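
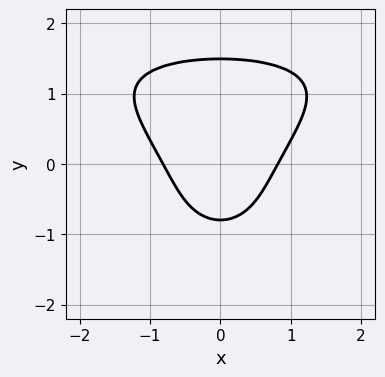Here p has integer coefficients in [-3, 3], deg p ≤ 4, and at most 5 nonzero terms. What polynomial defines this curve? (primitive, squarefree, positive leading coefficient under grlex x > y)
y^4 - x^2*y + 3*x^2 - 2*y - 2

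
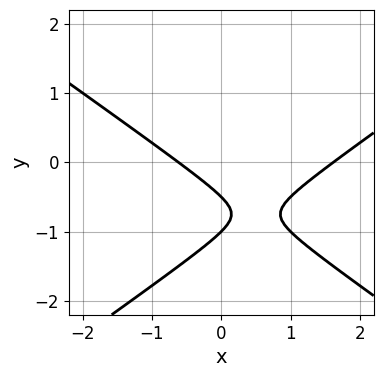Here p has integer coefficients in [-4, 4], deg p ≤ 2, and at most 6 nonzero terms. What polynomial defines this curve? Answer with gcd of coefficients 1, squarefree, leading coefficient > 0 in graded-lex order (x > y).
First, degree: the shape is more complex than any degree-1 curve, so deg p = 2.
Then, checking where it meets the axes: it crosses the y-axis at the gridline y = -1.
Finally, fitting integer coefficients to these (and the overall shape) gives p.

x^2 - 2*y^2 - x - 3*y - 1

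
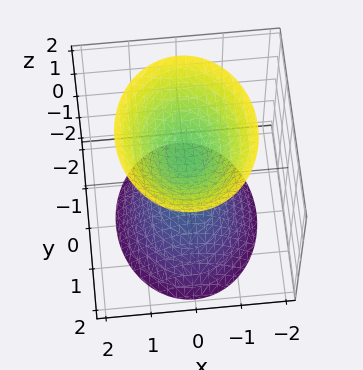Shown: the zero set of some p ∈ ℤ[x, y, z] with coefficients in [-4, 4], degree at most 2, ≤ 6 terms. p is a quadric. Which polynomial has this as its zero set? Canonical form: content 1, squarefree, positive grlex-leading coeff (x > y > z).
First, I count 2 distinct pieces.
Next, deg p = 2.
Then, symmetries: the x ↦ −x reflection is a symmetry, so x appears only in even powers; it's symmetric under z → −z, forcing even powers of z; mirror symmetry y ↦ −y ⇒ only even powers of y.
Next, from the visible intercepts: it misses every integer gridline on the y-axis; no x-intercept at any integer in the box; among the integer gridlines, it crosses the z-axis at z ∈ {-1, 1}.
Finally, assembling these constraints gives the stated polynomial.

3*x^2 + 2*y^2 - 2*z^2 + 2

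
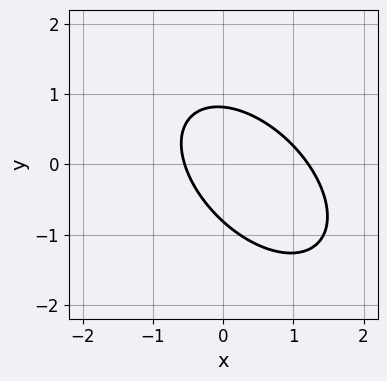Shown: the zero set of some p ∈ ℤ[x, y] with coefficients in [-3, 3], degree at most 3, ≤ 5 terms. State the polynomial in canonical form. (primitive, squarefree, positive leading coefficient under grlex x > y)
(a) The degree is 2 — a generic line meets the curve in up to 2 points.
(b) Solving for integer coefficients yields p as stated.

3*x^2 + 3*x*y + 3*y^2 - 2*x - 2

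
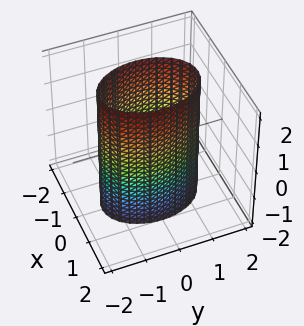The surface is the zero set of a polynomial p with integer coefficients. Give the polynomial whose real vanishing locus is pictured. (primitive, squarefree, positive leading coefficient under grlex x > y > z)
The degree is 2 — constant cross-section along one axis; a quadric.
Symmetries: mirror symmetry z ↦ −z ⇒ only even powers of z; mirror symmetry y ↦ −y ⇒ only even powers of y; it's symmetric under x → −x, forcing even powers of x.
Against the integer gridlines: it misses every integer gridline on the z-axis; among the integer gridlines, it crosses the x-axis at x ∈ {-1, 1}.
The integer polynomial consistent with all of this is the stated p.

2*x^2 + y^2 - 2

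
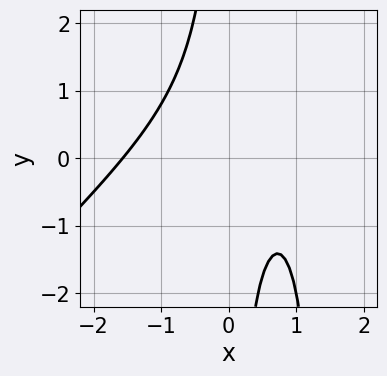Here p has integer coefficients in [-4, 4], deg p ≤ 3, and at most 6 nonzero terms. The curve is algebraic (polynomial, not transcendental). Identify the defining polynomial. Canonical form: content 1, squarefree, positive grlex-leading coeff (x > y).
2*x^3 - 2*x^2*y + 3*x*y - 3*x + 3

1. deg p = 3.
2. Observable constraints: the curve avoids every integer y-axis point in the box.
3. Fitting integer coefficients to these (and the overall shape) gives p.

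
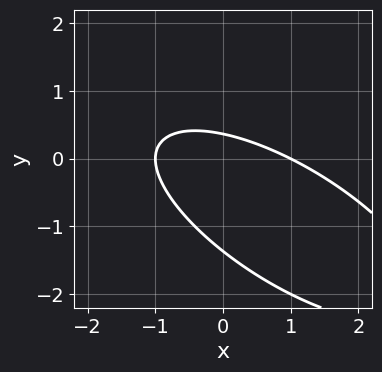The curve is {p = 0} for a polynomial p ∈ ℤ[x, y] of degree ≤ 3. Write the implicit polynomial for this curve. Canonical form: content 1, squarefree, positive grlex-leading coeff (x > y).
The degree is 2 — the shape is more complex than any degree-1 curve.
Checking where it meets the axes: among the integer gridlines, it crosses the x-axis at x ∈ {-1, 1}.
Assembling these constraints gives the stated polynomial.

x^2 + 2*x*y + 2*y^2 + 2*y - 1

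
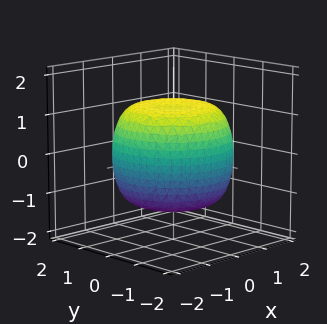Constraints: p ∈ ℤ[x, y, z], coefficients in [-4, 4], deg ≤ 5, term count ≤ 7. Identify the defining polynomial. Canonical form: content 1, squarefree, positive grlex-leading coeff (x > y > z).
x^4 + 2*x^2*y^2 + y^4 - x^2 - y^2 + 2*z^2 - 3

1. deg p = 4. No degree-3 surface has this shape.
2. By symmetry, the surface is invariant under rotation about z: p = q(x² + y², z).
3. Against the integer gridlines: a circular section at z = 0 has radius between 1 and 2.
4. Together with the visible shape, these determine p as stated.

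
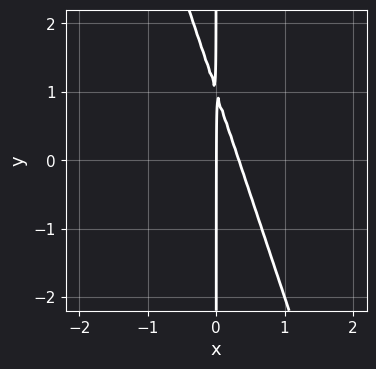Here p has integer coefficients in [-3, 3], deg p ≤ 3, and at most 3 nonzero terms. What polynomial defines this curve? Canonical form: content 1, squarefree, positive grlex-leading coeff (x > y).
3*x^2 + x*y - x

1. Degree: the shape is more complex than any degree-1 curve, so deg p = 2.
2. Reading off the gridlines: the visible y-axis segment lies entirely on the curve; it meets the x-axis at x = 0 (among the integer gridlines).
3. Assembling these constraints gives the stated polynomial.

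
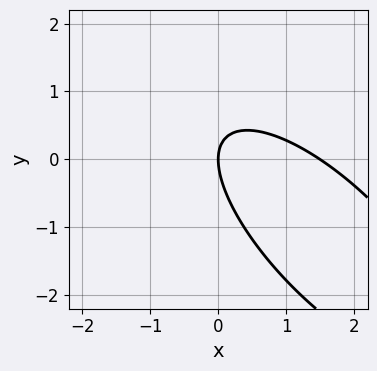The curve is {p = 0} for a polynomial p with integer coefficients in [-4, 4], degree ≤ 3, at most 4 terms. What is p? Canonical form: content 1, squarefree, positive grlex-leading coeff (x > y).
(a) deg p = 2. A generic line meets the curve in up to 2 points.
(b) Observable constraints: it crosses the x-axis at the gridline x = 0; it meets the y-axis at y = 0 (among the integer gridlines).
(c) Together with the visible shape, these determine p as stated.

2*x^2 + 3*x*y + 2*y^2 - 3*x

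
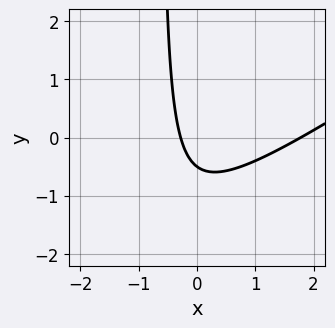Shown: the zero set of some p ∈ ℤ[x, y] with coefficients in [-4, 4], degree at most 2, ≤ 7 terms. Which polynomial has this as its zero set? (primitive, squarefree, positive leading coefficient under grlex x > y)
First, the degree is 2 — a generic line meets the curve in up to 2 points.
Finally, the integer polynomial consistent with all of this is the stated p.

2*x^2 - 3*x*y - 3*x - 2*y - 1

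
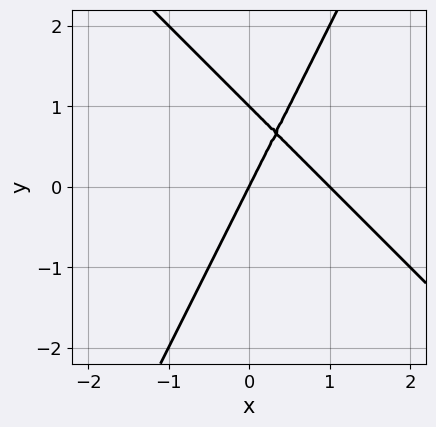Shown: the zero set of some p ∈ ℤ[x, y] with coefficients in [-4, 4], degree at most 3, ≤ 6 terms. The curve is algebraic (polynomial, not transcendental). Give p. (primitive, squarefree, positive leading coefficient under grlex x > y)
(a) The degree is 2 — the shape is more complex than any degree-1 curve.
(b) Checking where it meets the axes: among the integer gridlines, it crosses the y-axis at y ∈ {0, 1}; the x-axis gridline crossings are at x ∈ {0, 1}.
(c) These observations pin down the coefficients.

2*x^2 + x*y - y^2 - 2*x + y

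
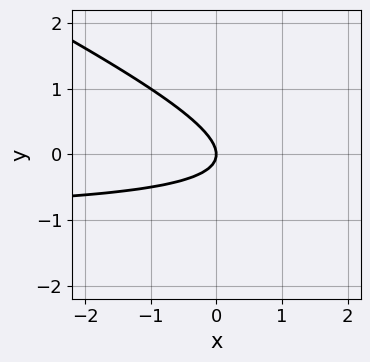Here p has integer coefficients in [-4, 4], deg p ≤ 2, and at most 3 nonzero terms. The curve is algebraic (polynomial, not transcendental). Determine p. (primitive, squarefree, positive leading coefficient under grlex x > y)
x*y + 2*y^2 + x

(a) Degree: no degree-1 curve has this shape, so deg p = 2.
(b) Reading off the gridlines: it meets the x-axis at x = 0 (among the integer gridlines); it crosses the y-axis at the gridline y = 0.
(c) These observations pin down the coefficients.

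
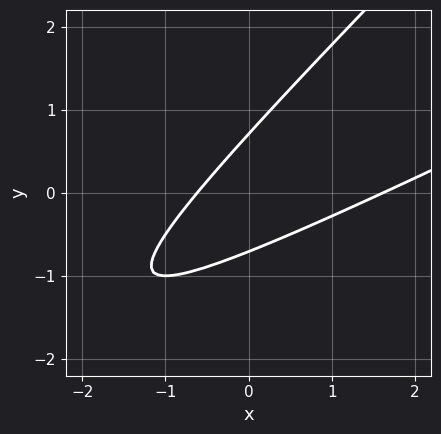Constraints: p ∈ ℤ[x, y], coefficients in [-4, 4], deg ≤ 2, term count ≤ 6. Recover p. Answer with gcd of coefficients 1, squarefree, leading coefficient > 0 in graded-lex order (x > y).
x^2 - 3*x*y + 2*y^2 - x - 1

The degree is 2 — no degree-1 curve has this shape.
Putting this together gives p.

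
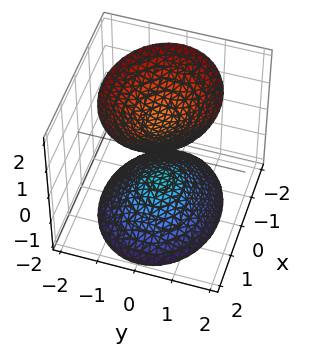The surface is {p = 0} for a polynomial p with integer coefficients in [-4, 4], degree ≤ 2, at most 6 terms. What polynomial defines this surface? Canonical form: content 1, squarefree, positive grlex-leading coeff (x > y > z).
2*x^2 + 3*y^2 - 2*z^2 + 2

1. The picture has 2 separate pieces. They look like related sheets of one shape, so recover p as a whole.
2. deg p = 2. Two separate bowl-shaped sheets opening away from each other; a quadric.
3. Symmetries: it's symmetric under x → −x, forcing even powers of x; mirror symmetry z ↦ −z ⇒ only even powers of z; the y ↦ −y reflection is a symmetry, so y appears only in even powers.
4. Against the integer gridlines: among the integer gridlines, it crosses the z-axis at z ∈ {-1, 1}; it misses every integer gridline on the x-axis; it misses every integer gridline on the y-axis.
5. Fitting integer coefficients to these (and the overall shape) gives p.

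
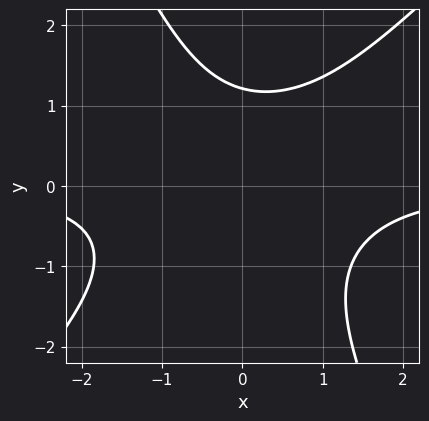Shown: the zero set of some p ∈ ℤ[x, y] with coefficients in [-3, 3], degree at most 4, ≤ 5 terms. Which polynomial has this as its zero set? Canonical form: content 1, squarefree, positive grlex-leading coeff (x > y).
Degree: a generic line meets the curve in up to 3 points, so deg p = 3.
Reading off the gridlines: the curve avoids every integer x-axis point in the box.
These observations pin down the coefficients.

2*x^2*y - x*y^2 - y^3 - y + 3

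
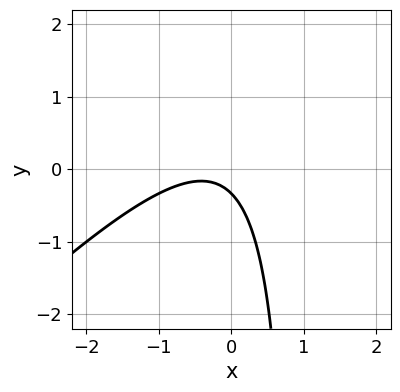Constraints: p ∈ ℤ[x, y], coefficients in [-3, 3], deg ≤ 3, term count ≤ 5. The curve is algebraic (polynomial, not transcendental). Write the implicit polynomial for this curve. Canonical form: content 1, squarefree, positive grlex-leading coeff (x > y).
3*x^2 - 3*x*y + 2*x + 3*y + 1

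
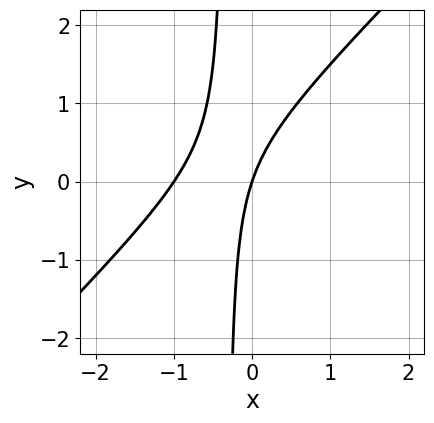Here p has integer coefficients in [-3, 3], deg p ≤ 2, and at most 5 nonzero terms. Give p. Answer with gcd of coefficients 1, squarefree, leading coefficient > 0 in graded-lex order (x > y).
deg p = 2. No degree-1 curve has this shape.
Against the integer gridlines: one y-axis crossing is at y = 0; among the integer gridlines, it crosses the x-axis at x ∈ {-1, 0}.
Putting this together gives p.

3*x^2 - 3*x*y + 3*x - y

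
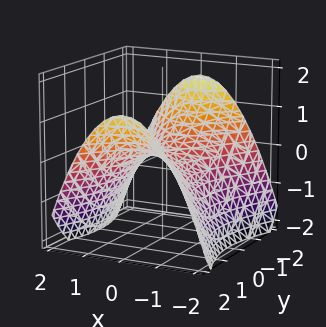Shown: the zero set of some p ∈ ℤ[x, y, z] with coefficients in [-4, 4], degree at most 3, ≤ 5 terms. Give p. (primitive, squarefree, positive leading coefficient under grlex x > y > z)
Degree: a hyperbolic paraboloid; a quadric, so deg p = 2.
Symmetries: the x ↦ −x reflection is a symmetry, so x appears only in even powers; mirror symmetry y ↦ −y ⇒ only even powers of y.
From the visible intercepts: it meets the x-axis at x = 0 (among the integer gridlines); one y-axis crossing is at y = 0.
Solving for integer coefficients yields p as stated.

2*x^2 - y^2 + 3*z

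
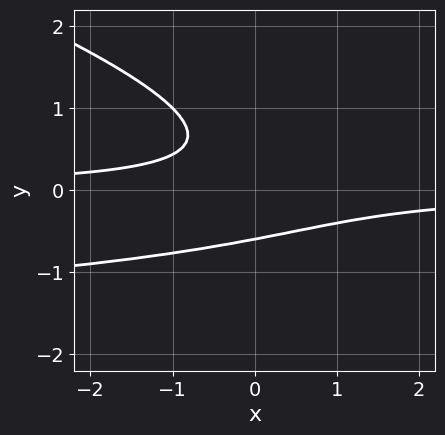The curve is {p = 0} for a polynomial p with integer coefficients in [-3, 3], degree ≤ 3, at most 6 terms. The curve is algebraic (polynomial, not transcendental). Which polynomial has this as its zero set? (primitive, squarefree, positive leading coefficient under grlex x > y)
(a) Degree: a generic line meets the curve in up to 3 points, so deg p = 3.
(b) Against the integer gridlines: no x-intercept at any integer in the box.
(c) Putting this together gives p.

x*y^2 + 3*y^3 + 2*x*y - y^2 + 1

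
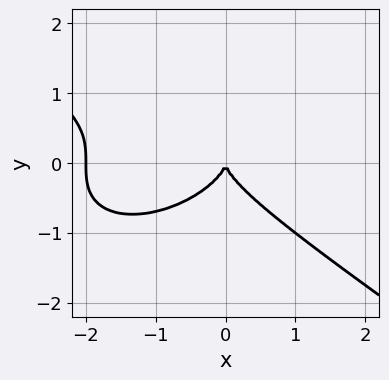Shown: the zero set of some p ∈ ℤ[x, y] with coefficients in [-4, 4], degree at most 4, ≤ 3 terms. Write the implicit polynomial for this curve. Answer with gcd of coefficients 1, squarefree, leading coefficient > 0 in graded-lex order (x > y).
(a) deg p = 3.
(b) Observable constraints: among the integer gridlines, it crosses the x-axis at x ∈ {-2, 0}; one y-axis crossing is at y = 0.
(c) Matching integer coefficients to the picture gives p.

x^3 + 3*y^3 + 2*x^2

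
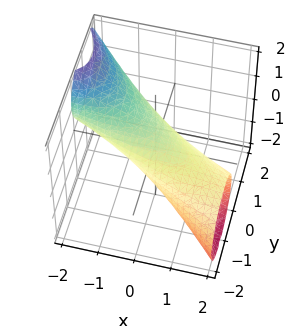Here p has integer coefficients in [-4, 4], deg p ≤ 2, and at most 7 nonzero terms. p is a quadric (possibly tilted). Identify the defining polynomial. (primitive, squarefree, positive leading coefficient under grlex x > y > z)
x^2 + 3*x*y + 3*x*z + 3*y^2 + 3*z^2 - 2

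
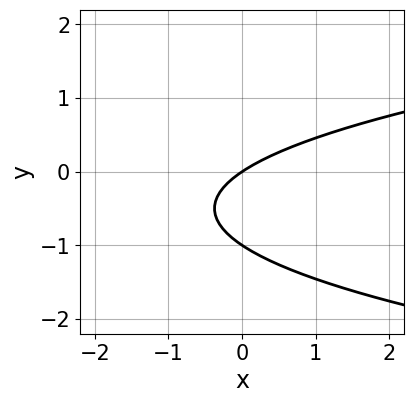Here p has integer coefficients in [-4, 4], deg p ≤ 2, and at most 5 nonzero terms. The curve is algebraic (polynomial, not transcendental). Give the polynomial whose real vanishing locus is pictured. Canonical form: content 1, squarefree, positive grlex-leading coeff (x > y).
3*y^2 - 2*x + 3*y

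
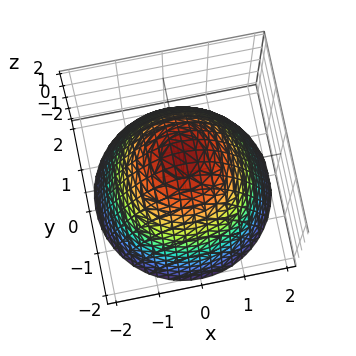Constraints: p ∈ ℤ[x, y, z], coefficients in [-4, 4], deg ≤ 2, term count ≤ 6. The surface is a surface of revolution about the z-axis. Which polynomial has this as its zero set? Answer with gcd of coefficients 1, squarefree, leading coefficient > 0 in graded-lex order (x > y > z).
x^2 + y^2 + z - 2

Degree: no degree-1 surface has this shape, so deg p = 2.
Symmetry: the z-axis is an axis of rotation, so x and y enter only as x² + y².
From the axis intercepts and sections: a circular section at z = 0 has radius between 1 and 2; it meets the z-axis at z = 2 (among the integer gridlines).
These observations pin down the coefficients.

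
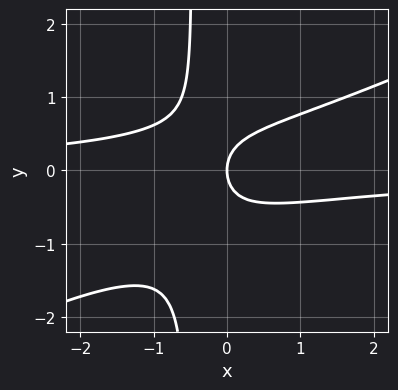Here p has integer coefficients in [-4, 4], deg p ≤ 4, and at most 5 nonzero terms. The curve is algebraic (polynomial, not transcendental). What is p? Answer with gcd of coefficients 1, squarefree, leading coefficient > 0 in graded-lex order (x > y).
x^2*y - 2*x*y^2 - y^2 + x

The degree is 3 — a generic line meets the curve in up to 3 points.
Observable constraints: it meets the y-axis at y = 0 (among the integer gridlines); one x-axis crossing is at x = 0.
Matching integer coefficients to the picture gives p.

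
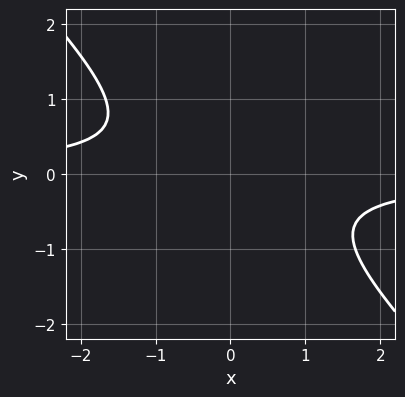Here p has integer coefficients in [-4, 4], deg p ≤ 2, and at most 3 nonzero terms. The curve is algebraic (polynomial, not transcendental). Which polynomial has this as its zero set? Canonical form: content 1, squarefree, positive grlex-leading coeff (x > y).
1. The degree is 2 — no degree-1 curve has this shape.
2. From the axis intercepts and sections: it misses every integer gridline on the x-axis; no y-intercept at any integer in the box.
3. Putting this together gives p.

3*x*y + 3*y^2 + 2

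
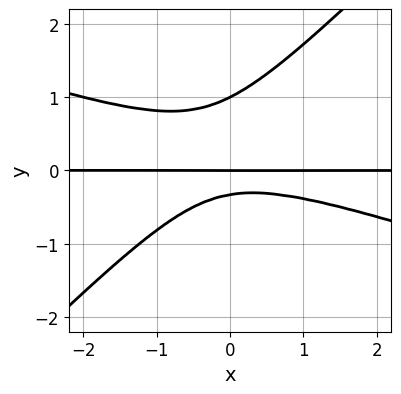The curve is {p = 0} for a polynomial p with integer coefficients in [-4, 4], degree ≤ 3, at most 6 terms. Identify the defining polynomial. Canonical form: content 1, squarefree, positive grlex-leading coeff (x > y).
x^2*y + 2*x*y^2 - 3*y^3 + 2*y^2 + y

1. Degree: the shape is more complex than any degree-2 curve, so deg p = 3.
2. Observable constraints: the visible x-axis segment lies entirely on the curve; the y-axis gridline crossings are at y ∈ {0, 1}.
3. The integer polynomial consistent with all of this is the stated p.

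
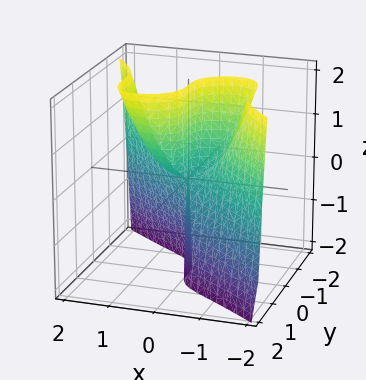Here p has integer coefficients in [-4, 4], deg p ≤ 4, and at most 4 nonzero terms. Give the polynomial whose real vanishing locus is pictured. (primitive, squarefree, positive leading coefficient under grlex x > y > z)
2*x^3 + 3*y^3 - 2*x*z

1. deg p = 3. A generic line meets the surface in up to 3 points.
2. From the axis intercepts and sections: one x-axis crossing is at x = 0; every point of the z-axis in the box is on the surface.
3. Matching integer coefficients to the picture gives p.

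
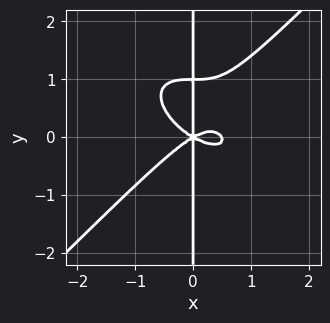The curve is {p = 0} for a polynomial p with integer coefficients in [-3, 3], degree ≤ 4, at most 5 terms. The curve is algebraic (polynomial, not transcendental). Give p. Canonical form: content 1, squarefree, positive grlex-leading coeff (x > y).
2*x^4 + x^3*y - 3*x*y^3 - x^3 + 3*x*y^2

(a) deg p = 4.
(b) From the axis intercepts and sections: one x-axis crossing is at x = 0; every point of the y-axis in the box is on the curve.
(c) Fitting integer coefficients to these (and the overall shape) gives p.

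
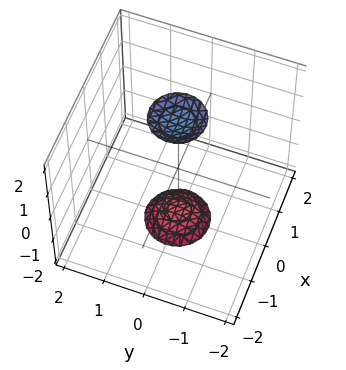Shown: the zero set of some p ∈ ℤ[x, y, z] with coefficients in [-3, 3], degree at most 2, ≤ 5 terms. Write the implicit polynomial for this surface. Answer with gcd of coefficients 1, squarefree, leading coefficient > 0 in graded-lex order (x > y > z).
3*x^2 + 3*y^2 - z^2 + 3

There are 2 components.
Degree: a generic line meets the surface in up to 2 points, so deg p = 2.
Symmetry: the surface is invariant under rotation about z: p = q(x² + y², z).
Reading off the gridlines: a circular section at z = -2 has radius between 0 and 1; it misses every integer gridline on the x-axis.
The integer polynomial consistent with all of this is the stated p.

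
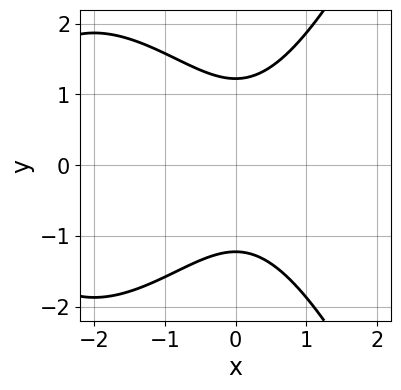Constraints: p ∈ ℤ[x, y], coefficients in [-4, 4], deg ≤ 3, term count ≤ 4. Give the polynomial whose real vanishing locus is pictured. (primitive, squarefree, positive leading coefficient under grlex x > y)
1. Degree: a generic line meets the curve in up to 3 points, so deg p = 3.
2. Symmetries: mirror symmetry y ↦ −y ⇒ only even powers of y.
3. From the visible intercepts: it misses every integer gridline on the x-axis.
4. The integer polynomial consistent with all of this is the stated p.

x^3 + 3*x^2 - 2*y^2 + 3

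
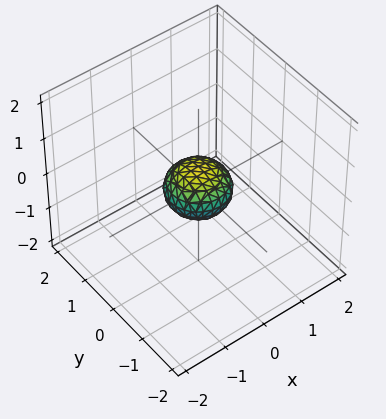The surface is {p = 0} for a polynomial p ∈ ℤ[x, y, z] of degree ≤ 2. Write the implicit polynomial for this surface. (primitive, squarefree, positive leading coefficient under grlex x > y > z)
(a) The degree is 2 — bounded and convex; a quadric.
(b) Symmetries: the z ↦ −z reflection is a symmetry, so z appears only in even powers; every cross-section ⟂ z is a circle, so x, y appear only via x² + y².
(c) Observable constraints: a circular section at z = 0 has radius between 0 and 1.
(d) Putting this together gives p.

2*x^2 + 2*y^2 + 3*z^2 - 1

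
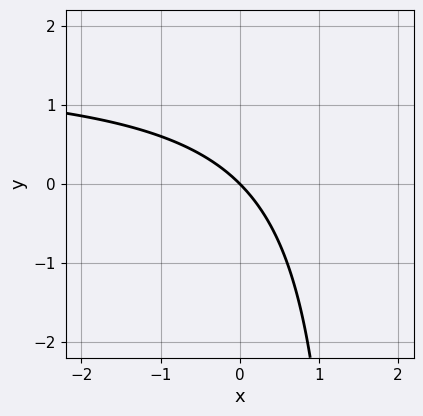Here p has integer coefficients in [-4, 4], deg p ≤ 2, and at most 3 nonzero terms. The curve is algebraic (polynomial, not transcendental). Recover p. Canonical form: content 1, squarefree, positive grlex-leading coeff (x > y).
(a) Degree: no degree-1 curve has this shape, so deg p = 2.
(b) Against the integer gridlines: it meets the x-axis at x = 0 (among the integer gridlines); one y-axis crossing is at y = 0.
(c) Matching integer coefficients to the picture gives p.

2*x*y - 3*x - 3*y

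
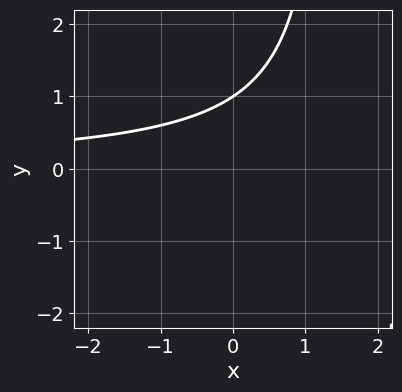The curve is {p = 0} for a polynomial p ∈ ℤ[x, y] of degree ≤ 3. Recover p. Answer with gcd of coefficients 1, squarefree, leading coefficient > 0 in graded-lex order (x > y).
2*x*y - 3*y + 3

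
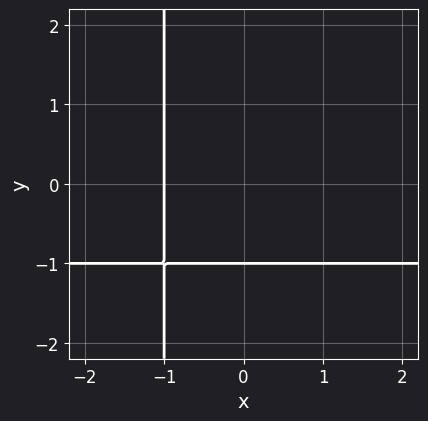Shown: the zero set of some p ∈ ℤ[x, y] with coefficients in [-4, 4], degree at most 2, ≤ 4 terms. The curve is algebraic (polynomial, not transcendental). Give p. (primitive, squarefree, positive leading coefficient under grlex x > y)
x*y + x + y + 1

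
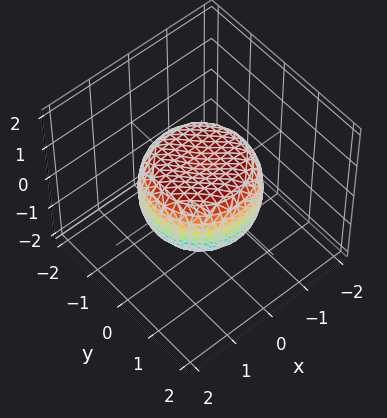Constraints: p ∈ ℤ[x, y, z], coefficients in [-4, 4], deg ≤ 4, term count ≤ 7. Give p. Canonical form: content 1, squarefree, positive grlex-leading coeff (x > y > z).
First, deg p = 4.
Then, by symmetry, every cross-section ⟂ z is a circle, so x, y appear only via x² + y².
Then, checking where it meets the axes: a circular section at z = 0 has radius between 1 and 2.
Finally, together with the visible shape, these determine p as stated.

2*x^4 + 4*x^2*y^2 + 2*y^4 - 2*x^2 - 2*y^2 + 3*z^2 - 2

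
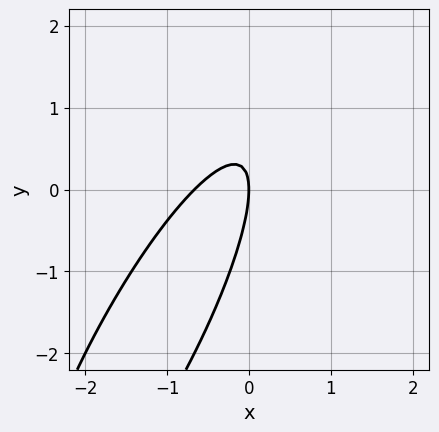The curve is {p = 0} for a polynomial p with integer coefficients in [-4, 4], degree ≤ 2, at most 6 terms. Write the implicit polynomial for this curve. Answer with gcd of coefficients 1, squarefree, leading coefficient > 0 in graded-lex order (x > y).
1. The degree is 2 — the shape is more complex than any degree-1 curve.
2. Against the integer gridlines: one x-axis crossing is at x = 0; it meets the y-axis at y = 0 (among the integer gridlines).
3. Matching integer coefficients to the picture gives p.

3*x^2 - 3*x*y + y^2 + 2*x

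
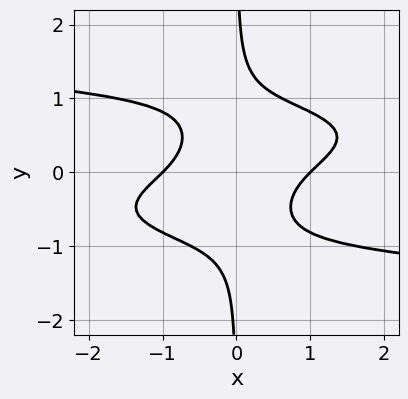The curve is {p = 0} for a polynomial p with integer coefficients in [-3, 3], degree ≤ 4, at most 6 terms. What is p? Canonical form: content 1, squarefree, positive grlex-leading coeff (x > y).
3*x*y^3 + x^2 - 2*x*y - 1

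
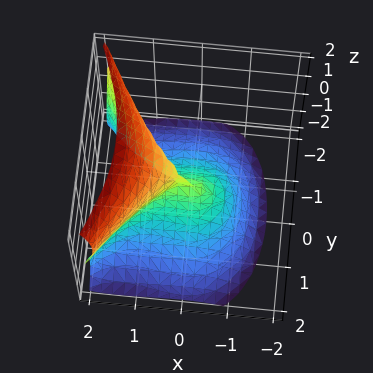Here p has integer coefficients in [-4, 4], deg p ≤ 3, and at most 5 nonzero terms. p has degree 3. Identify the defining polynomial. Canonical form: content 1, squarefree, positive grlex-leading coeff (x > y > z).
x^3 + x^2*z - z^3 - 2*y^2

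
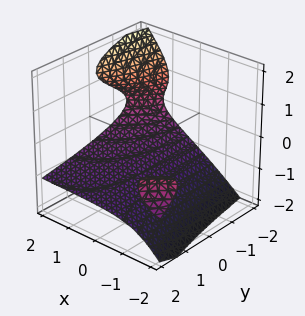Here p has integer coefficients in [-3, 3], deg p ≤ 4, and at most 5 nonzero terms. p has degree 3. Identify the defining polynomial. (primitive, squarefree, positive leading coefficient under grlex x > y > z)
2*x*z^2 - 2*z^3 - x*y - 3

1. I count 2 distinct pieces. Treating them together as one polynomial.
2. The degree is 3 — a generic line meets the surface in up to 3 points.
3. Against the integer gridlines: it misses every integer gridline on the x-axis; it misses every integer gridline on the y-axis.
4. Fitting integer coefficients to these (and the overall shape) gives p.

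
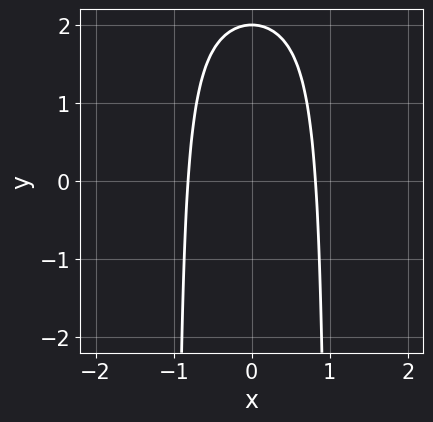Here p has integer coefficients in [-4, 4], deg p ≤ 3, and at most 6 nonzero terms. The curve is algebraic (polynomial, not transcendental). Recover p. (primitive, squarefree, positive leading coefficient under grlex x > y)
Degree: a generic line meets the curve in up to 3 points, so deg p = 3.
Symmetries: the x ↦ −x reflection is a symmetry, so x appears only in even powers.
From the axis intercepts and sections: it meets the y-axis at y = 2 (among the integer gridlines).
Together with the visible shape, these determine p as stated.

x^2*y - 3*x^2 - y + 2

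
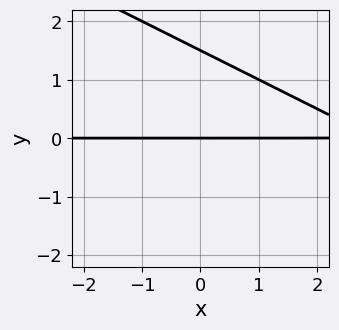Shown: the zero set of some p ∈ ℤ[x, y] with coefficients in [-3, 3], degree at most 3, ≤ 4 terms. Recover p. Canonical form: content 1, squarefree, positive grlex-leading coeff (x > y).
x*y + 2*y^2 - 3*y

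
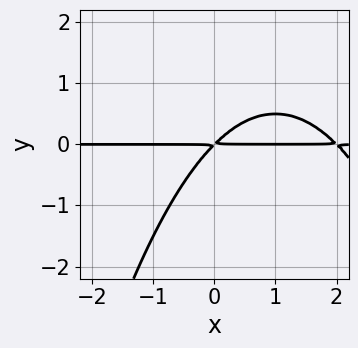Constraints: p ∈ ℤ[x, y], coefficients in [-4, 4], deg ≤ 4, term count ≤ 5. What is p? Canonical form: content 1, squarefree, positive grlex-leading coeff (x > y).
x^2*y - 2*x*y + 2*y^2

1. deg p = 3. The shape is more complex than any degree-2 curve.
2. Checking where it meets the axes: every point of the x-axis in the box is on the curve.
3. Assembling these constraints gives the stated polynomial.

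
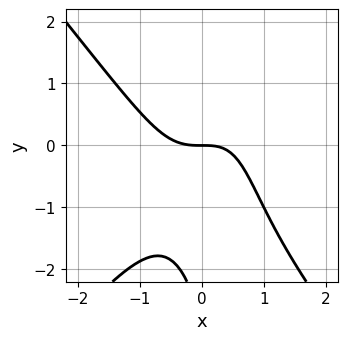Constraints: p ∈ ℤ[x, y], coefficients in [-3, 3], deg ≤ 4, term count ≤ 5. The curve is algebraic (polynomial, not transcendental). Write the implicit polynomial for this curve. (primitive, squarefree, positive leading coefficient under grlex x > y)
(a) Degree: no degree-2 curve has this shape, so deg p = 3.
(b) Checking where it meets the axes: it meets the x-axis at x = 0 (among the integer gridlines); it crosses the y-axis at the gridline y = 0.
(c) Solving for integer coefficients yields p as stated.

3*x^3 - 2*x*y^2 - x*y + y^2 + 3*y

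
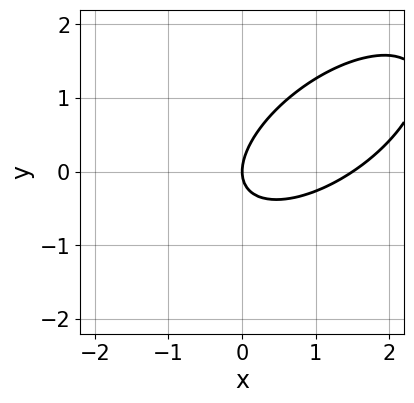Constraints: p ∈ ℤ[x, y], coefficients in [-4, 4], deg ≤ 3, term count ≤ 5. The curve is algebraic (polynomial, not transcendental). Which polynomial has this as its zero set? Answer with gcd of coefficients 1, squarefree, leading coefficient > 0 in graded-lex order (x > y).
First, the degree is 2 — no degree-1 curve has this shape.
Then, observable constraints: it meets the y-axis at y = 0 (among the integer gridlines); it crosses the x-axis at the gridline x = 0.
Finally, these observations pin down the coefficients.

2*x^2 - 3*x*y + 3*y^2 - 3*x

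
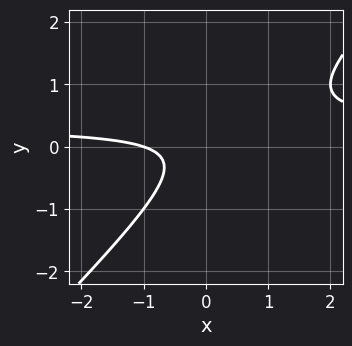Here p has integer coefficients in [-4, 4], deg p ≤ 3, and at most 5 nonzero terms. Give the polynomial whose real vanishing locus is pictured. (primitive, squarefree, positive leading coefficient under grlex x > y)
3*x*y - 3*y^2 - x - 1

The degree is 2 — a generic line meets the curve in up to 2 points.
Checking where it meets the axes: the curve avoids every integer y-axis point in the box; it meets the x-axis at x = -1 (among the integer gridlines).
Solving for integer coefficients yields p as stated.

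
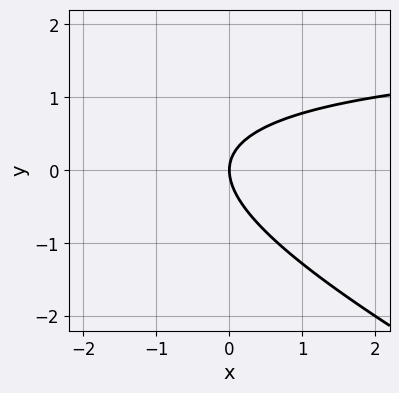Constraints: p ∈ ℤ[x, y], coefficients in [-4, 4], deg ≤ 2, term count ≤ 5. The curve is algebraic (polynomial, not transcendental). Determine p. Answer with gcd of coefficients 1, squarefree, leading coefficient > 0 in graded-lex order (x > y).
x*y + 2*y^2 - 2*x

(a) Degree: the shape is more complex than any degree-1 curve, so deg p = 2.
(b) Against the integer gridlines: it crosses the y-axis at the gridline y = 0; one x-axis crossing is at x = 0.
(c) Matching integer coefficients to the picture gives p.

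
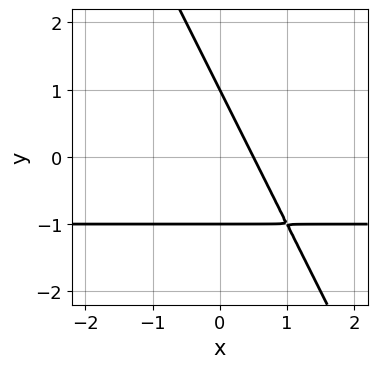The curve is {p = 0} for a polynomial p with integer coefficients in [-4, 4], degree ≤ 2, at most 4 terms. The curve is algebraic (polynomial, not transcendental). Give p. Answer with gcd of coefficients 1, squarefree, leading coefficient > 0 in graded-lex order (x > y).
First, degree: a generic line meets the curve in up to 2 points, so deg p = 2.
Then, checking where it meets the axes: among the integer gridlines, it crosses the y-axis at y ∈ {-1, 1}.
Finally, these observations pin down the coefficients.

2*x*y + y^2 + 2*x - 1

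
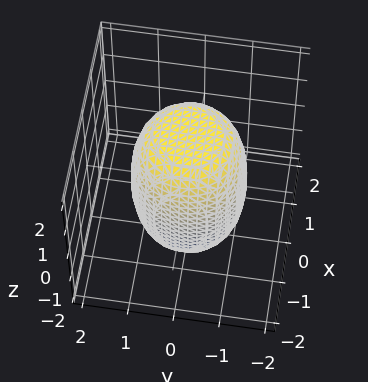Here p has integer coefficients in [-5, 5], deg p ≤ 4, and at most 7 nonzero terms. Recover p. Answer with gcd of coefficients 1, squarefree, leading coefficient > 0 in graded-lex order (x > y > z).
Degree: the shape is more complex than any degree-3 surface, so deg p = 4.
By symmetry, the z-axis is an axis of rotation, so x and y enter only as x² + y².
Reading off the gridlines: a circular section at z = 0 has radius between 1 and 2.
Assembling these constraints gives the stated polynomial.

2*x^4 + 4*x^2*y^2 + 2*y^4 - x^2 - y^2 + z^2 - 3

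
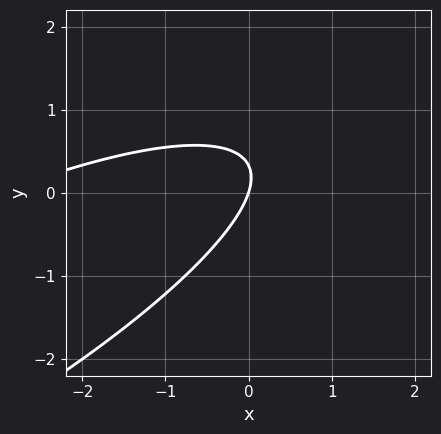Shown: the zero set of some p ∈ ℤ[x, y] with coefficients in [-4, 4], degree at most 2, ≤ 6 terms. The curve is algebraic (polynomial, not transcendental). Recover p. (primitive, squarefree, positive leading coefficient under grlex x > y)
First, the degree is 2 — no degree-1 curve has this shape.
Next, observable constraints: one x-axis crossing is at x = 0; it crosses the y-axis at the gridline y = 0.
Finally, assembling these constraints gives the stated polynomial.

x^2 - 3*x*y + 3*y^2 + 3*x - y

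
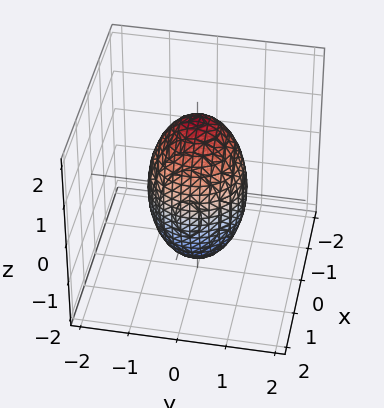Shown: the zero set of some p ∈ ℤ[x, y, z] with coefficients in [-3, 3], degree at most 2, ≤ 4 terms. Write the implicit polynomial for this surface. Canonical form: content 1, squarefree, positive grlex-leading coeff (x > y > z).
3*x^2 + 3*y^2 + z^2 - 3

1. The degree is 2 — bounded and convex; a quadric.
2. Symmetry: the surface is invariant under rotation about z: p = q(x² + y², z); mirror symmetry z ↦ −z ⇒ only even powers of z.
3. Reading off the gridlines: the x-axis gridline crossings are at x ∈ {-1, 1}; a circular section at z = 0 has radius exactly 1.
4. Assembling these constraints gives the stated polynomial. Check: (0, -1, 0) on the y-axis lies on the surface, and p(0, -1, 0) = 0. ✓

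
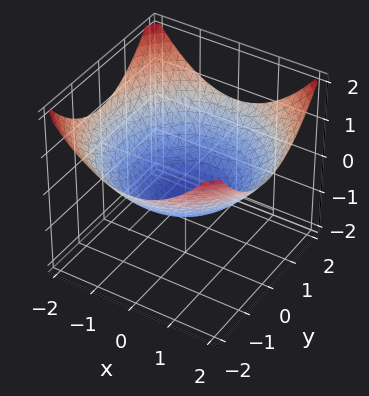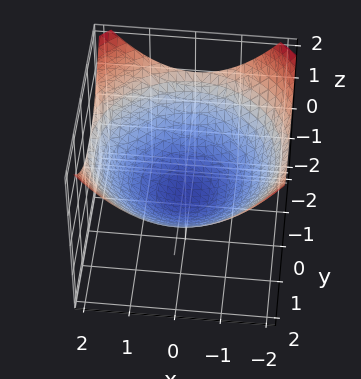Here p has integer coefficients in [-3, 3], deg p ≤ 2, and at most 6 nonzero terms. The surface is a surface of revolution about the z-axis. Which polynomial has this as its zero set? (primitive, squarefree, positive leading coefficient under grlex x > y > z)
1. Degree: a generic line meets the surface in up to 2 points, so deg p = 2.
2. Symmetry: every cross-section ⟂ z is a circle, so x, y appear only via x² + y².
3. Against the integer gridlines: a circular section at z = 0 has radius between 1 and 2.
4. These observations pin down the coefficients.

x^2 + y^2 - 3*z - 2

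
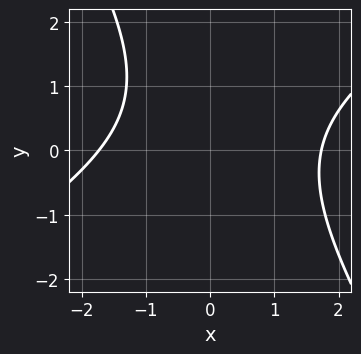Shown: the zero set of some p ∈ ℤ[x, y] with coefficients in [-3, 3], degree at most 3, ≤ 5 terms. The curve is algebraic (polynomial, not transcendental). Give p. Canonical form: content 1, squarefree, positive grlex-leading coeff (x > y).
x^2 - x*y - y^2 + y - 3

1. Degree: the shape is more complex than any degree-1 curve, so deg p = 2.
2. From the visible intercepts: no y-intercept at any integer in the box.
3. Fitting integer coefficients to these (and the overall shape) gives p.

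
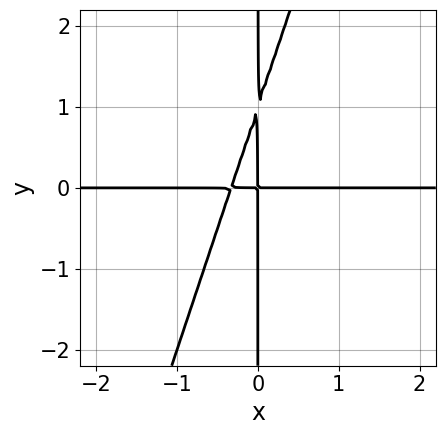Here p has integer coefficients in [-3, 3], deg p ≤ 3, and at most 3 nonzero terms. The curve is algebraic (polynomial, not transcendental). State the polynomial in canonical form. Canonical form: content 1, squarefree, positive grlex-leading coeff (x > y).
deg p = 3.
Reading off the gridlines: every point of the x-axis in the box is on the curve; the visible y-axis segment lies entirely on the curve.
Putting this together gives p.

3*x^2*y - x*y^2 + x*y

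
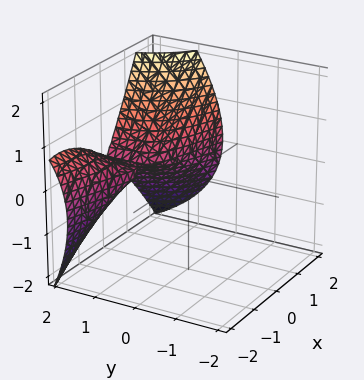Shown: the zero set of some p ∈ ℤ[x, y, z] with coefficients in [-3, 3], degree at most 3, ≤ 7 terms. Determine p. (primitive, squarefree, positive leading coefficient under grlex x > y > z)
x^3 + 3*x^2*y + x*y*z - 3*x^2 - 3*z^2

1. Degree: a generic line meets the surface in up to 3 points, so deg p = 3.
2. Checking where it meets the axes: the visible y-axis segment lies entirely on the surface.
3. Matching integer coefficients to the picture gives p.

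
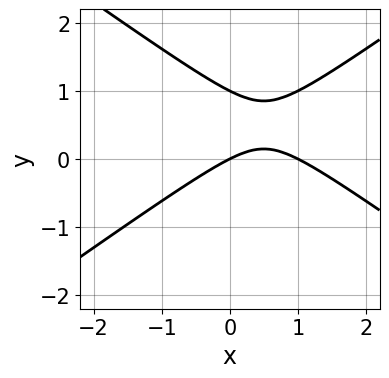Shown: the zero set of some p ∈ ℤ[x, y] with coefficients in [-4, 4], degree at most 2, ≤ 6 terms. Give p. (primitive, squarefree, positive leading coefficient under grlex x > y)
x^2 - 2*y^2 - x + 2*y

1. The degree is 2 — a generic line meets the curve in up to 2 points.
2. From the visible intercepts: the x-axis gridline crossings are at x ∈ {0, 1}; the y-axis gridline crossings are at y ∈ {0, 1}.
3. Assembling these constraints gives the stated polynomial.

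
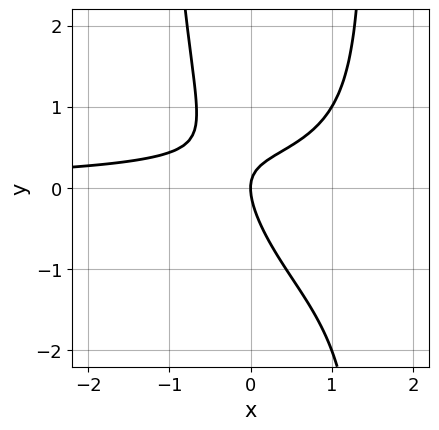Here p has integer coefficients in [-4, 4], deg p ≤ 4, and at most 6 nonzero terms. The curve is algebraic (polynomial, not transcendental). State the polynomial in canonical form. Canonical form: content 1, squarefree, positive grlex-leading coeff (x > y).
The degree is 4 — a generic line meets the curve in up to 4 points.
Checking where it meets the axes: it crosses the y-axis at the gridline y = 0; one x-axis crossing is at x = 0.
Fitting integer coefficients to these (and the overall shape) gives p.

x^2*y^2 + 2*x^2*y - 3*x*y - 2*y^2 + 2*x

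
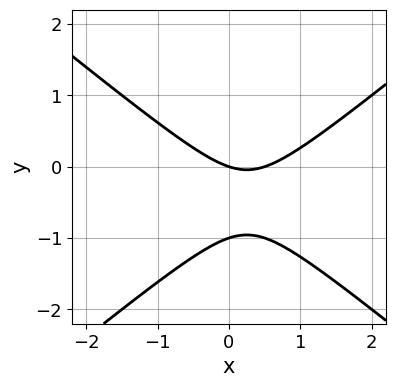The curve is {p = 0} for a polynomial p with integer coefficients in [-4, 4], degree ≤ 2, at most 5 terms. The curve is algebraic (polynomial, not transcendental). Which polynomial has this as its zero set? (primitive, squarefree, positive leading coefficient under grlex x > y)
2*x^2 - 3*y^2 - x - 3*y

The degree is 2 — no degree-1 curve has this shape.
Against the integer gridlines: the y-axis gridline crossings are at y ∈ {-1, 0}; it crosses the x-axis at the gridline x = 0.
These observations pin down the coefficients.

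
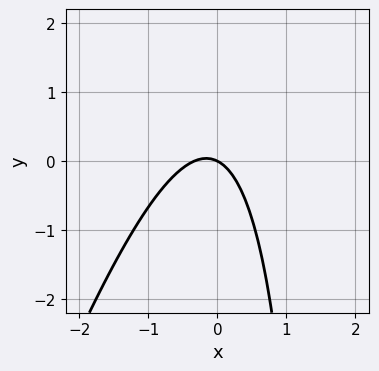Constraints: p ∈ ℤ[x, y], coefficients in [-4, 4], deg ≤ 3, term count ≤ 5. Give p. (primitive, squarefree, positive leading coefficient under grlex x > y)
3*x^2 - x*y + x + 2*y

First, degree: the shape is more complex than any degree-1 curve, so deg p = 2.
Next, from the visible intercepts: one y-axis crossing is at y = 0; one x-axis crossing is at x = 0.
Finally, the integer polynomial consistent with all of this is the stated p.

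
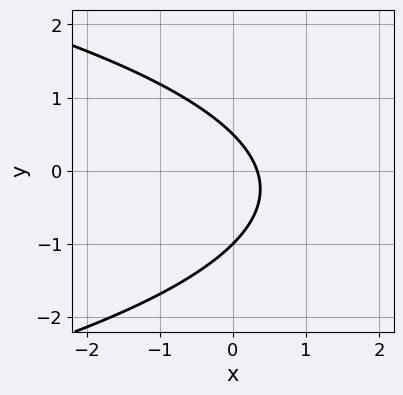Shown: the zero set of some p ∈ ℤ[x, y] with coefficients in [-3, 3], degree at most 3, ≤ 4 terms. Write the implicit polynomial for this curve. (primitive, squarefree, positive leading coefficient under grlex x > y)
2*y^2 + 3*x + y - 1

(a) The degree is 2 — the shape is more complex than any degree-1 curve.
(b) Against the integer gridlines: it crosses the y-axis at the gridline y = -1.
(c) Putting this together gives p.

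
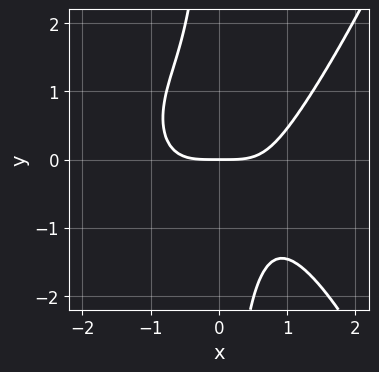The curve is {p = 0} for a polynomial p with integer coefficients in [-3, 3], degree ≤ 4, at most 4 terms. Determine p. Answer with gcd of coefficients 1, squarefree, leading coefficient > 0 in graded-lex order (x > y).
2*x^4 - 3*x*y^2 - 3*y

deg p = 4. No degree-3 curve has this shape.
Against the integer gridlines: it meets the x-axis at x = 0 (among the integer gridlines); it crosses the y-axis at the gridline y = 0.
Fitting integer coefficients to these (and the overall shape) gives p.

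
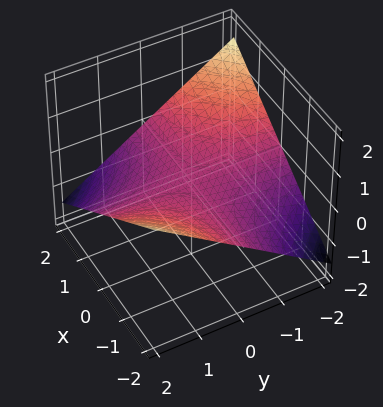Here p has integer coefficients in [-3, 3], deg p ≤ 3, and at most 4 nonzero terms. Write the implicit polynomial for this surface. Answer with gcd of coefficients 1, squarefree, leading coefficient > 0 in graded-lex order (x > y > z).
x*y + 3*z

deg p = 2. A hyperbolic paraboloid; a quadric.
From the axis intercepts and sections: every point of the y-axis in the box is on the surface; every point of the x-axis in the box is on the surface; it crosses the z-axis at the gridline z = 0.
Solving for integer coefficients yields p as stated.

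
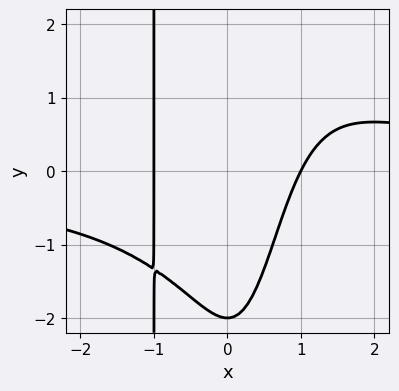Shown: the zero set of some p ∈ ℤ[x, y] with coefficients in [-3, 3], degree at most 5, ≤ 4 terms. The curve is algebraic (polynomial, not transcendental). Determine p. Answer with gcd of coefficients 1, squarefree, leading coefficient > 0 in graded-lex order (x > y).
First, degree: no degree-3 curve has this shape, so deg p = 4.
Then, reading off the gridlines: it crosses the y-axis at the gridline y = -2; the x-axis gridline crossings are at x ∈ {-1, 1}.
Finally, assembling these constraints gives the stated polynomial.

x^3*y - 2*x^2 + y + 2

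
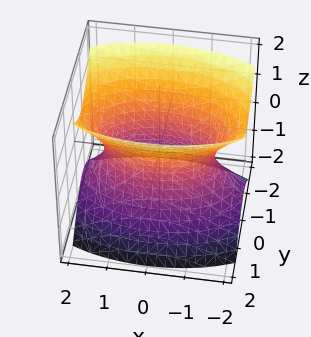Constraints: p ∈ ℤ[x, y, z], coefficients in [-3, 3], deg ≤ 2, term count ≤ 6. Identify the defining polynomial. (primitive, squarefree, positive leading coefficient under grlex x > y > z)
The degree is 2 — an hourglass — one-sheet hyperboloid; a quadric.
Symmetries: it's symmetric under y → −y, forcing even powers of y; mirror symmetry x ↦ −x ⇒ only even powers of x; mirror symmetry z ↦ −z ⇒ only even powers of z.
Against the integer gridlines: it misses every integer gridline on the z-axis.
Putting this together gives p.

x^2 + 3*y^2 - 2*z^2 - 2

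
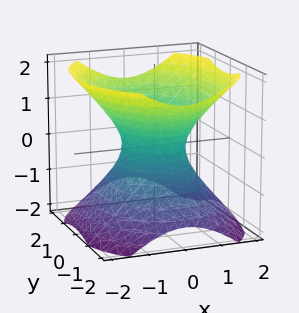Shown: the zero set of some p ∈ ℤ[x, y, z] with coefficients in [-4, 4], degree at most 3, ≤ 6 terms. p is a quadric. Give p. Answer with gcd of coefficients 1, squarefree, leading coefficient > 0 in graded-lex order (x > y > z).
3*x^2 + 2*y^2 - 3*z^2 - 2

1. Degree: an hourglass — one-sheet hyperboloid; a quadric, so deg p = 2.
2. Symmetries: it's symmetric under y → −y, forcing even powers of y; mirror symmetry x ↦ −x ⇒ only even powers of x; mirror symmetry z ↦ −z ⇒ only even powers of z.
3. Against the integer gridlines: the y-axis gridline crossings are at y ∈ {-1, 1}; the surface avoids every integer z-axis point in the box.
4. Matching integer coefficients to the picture gives p.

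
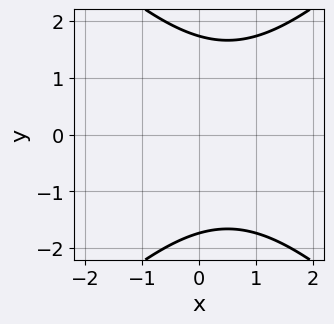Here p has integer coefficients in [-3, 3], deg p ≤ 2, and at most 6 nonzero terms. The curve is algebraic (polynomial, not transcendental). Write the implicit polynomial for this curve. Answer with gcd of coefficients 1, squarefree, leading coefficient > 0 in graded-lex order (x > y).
First, the degree is 2 — no degree-1 curve has this shape.
Then, symmetries: the y ↦ −y reflection is a symmetry, so y appears only in even powers.
Next, checking where it meets the axes: no x-intercept at any integer in the box.
Finally, putting this together gives p.

x^2 - y^2 - x + 3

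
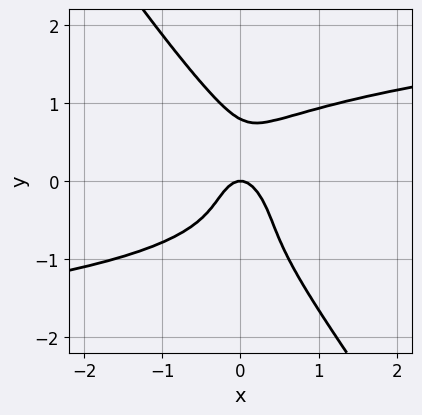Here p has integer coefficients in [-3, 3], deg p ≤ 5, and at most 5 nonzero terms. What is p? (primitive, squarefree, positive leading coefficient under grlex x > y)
3*x*y^3 + 2*y^4 - 3*x^2 - y

First, degree: no degree-3 curve has this shape, so deg p = 4.
Next, reading off the gridlines: it meets the x-axis at x = 0 (among the integer gridlines); it crosses the y-axis at the gridline y = 0.
Finally, these observations pin down the coefficients.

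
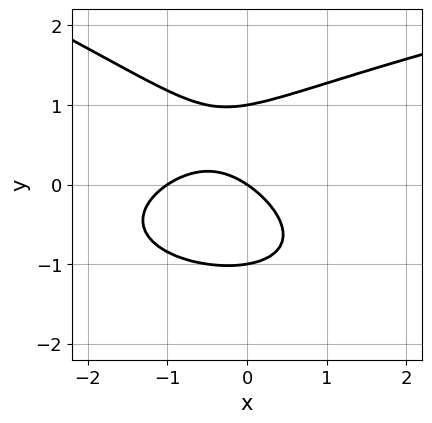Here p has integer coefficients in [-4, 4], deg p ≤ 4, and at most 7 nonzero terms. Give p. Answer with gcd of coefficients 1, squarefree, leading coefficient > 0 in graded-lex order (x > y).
x*y^2 + 3*y^3 - 2*x^2 - 2*x - 3*y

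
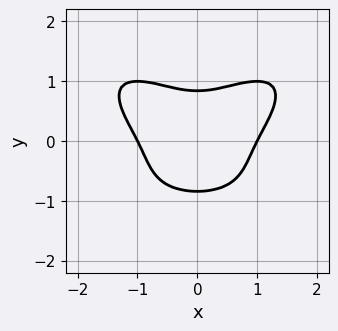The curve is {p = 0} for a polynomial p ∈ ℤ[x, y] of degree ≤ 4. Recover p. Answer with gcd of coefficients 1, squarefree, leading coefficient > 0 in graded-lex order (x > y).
x^4 + 2*y^4 - 2*x^2*y - 1

1. The degree is 4 — the shape is more complex than any degree-3 curve.
2. Symmetries: it's symmetric under x → −x, forcing even powers of x.
3. Against the integer gridlines: among the integer gridlines, it crosses the x-axis at x ∈ {-1, 1}.
4. Fitting integer coefficients to these (and the overall shape) gives p.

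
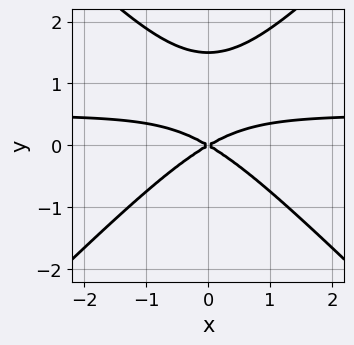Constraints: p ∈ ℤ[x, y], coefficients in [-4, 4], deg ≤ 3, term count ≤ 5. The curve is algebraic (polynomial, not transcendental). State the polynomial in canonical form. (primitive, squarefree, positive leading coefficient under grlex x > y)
2*x^2*y - 2*y^3 - x^2 + 3*y^2

1. Degree: a generic line meets the curve in up to 3 points, so deg p = 3.
2. Symmetries: it's symmetric under x → −x, forcing even powers of x.
3. Checking where it meets the axes: it meets the x-axis at x = 0 (among the integer gridlines); it meets the y-axis at y = 0 (among the integer gridlines).
4. The integer polynomial consistent with all of this is the stated p.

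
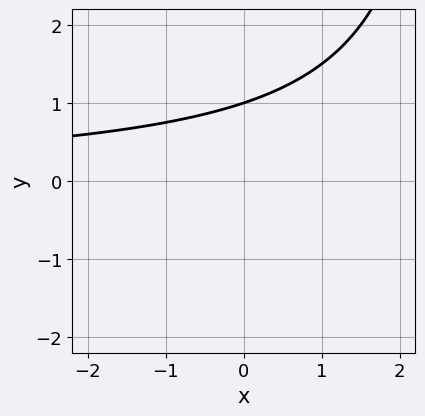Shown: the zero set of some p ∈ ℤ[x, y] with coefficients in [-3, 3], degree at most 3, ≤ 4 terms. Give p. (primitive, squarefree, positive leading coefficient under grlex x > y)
x*y - 3*y + 3

The degree is 2 — a generic line meets the curve in up to 2 points.
Observable constraints: one y-axis crossing is at y = 1; the curve avoids every integer x-axis point in the box.
These observations pin down the coefficients.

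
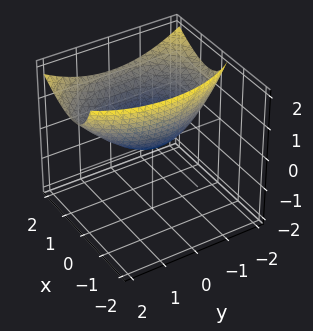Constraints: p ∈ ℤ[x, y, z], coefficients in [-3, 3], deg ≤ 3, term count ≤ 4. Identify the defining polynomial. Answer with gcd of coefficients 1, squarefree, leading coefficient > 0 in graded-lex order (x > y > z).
2*x^2 - 2*x*z + y^2 - 3*z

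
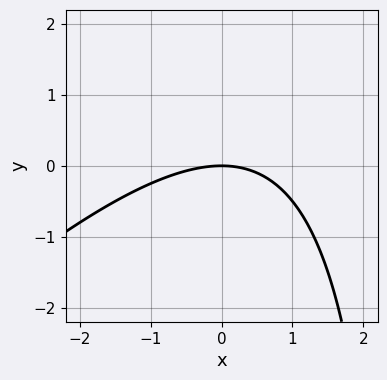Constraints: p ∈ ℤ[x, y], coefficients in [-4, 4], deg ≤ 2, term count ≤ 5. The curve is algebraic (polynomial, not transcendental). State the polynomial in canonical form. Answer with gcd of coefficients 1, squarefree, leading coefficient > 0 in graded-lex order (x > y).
1. The degree is 2 — no degree-1 curve has this shape.
2. Reading off the gridlines: one x-axis crossing is at x = 0; it meets the y-axis at y = 0 (among the integer gridlines).
3. Together with the visible shape, these determine p as stated.

x^2 - x*y + 3*y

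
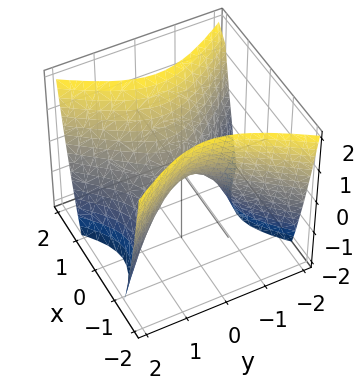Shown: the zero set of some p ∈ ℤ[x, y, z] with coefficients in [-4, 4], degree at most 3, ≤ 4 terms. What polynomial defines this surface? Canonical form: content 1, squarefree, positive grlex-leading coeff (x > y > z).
3*x^2 - 2*y^2 - 2*z

(a) The degree is 2 — a hyperbolic paraboloid; a quadric.
(b) Symmetries: it's symmetric under y → −y, forcing even powers of y; mirror symmetry x ↦ −x ⇒ only even powers of x.
(c) Observable constraints: it crosses the y-axis at the gridline y = 0; one x-axis crossing is at x = 0; it meets the z-axis at z = 0 (among the integer gridlines).
(d) These observations pin down the coefficients.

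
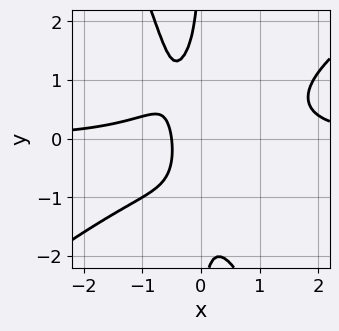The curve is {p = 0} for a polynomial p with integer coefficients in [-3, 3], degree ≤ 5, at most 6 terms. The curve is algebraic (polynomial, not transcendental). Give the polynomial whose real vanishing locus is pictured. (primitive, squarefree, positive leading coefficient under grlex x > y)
2*x^3*y - 2*x^2*y^2 - x*y^3 - 2*x - 1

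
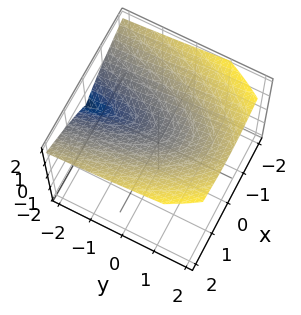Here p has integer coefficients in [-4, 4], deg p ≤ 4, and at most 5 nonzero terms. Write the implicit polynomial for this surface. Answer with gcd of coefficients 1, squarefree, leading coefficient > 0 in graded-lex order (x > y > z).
y*z^2 - 3*z^3 + 2*x^2 + 3*z^2

(a) The degree is 3 — the shape is more complex than any degree-2 surface.
(b) From the visible intercepts: every point of the y-axis in the box is on the surface; it crosses the z-axis at the gridline z = 1.
(c) Together with the visible shape, these determine p as stated.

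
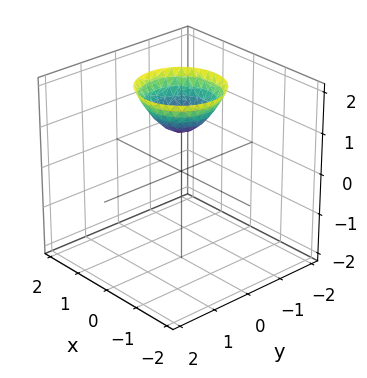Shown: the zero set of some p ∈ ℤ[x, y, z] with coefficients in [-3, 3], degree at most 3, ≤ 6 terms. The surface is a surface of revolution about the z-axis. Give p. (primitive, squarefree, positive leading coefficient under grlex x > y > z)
First, degree: a generic line meets the surface in up to 2 points, so deg p = 2.
Then, symmetries: the z-axis is an axis of rotation, so x and y enter only as x² + y².
Next, observable constraints: a circular section at z = 2 has radius exactly 1; it crosses the z-axis at the gridline z = 1; no y-intercept at any integer in the box; the surface avoids every integer x-axis point in the box.
Finally, putting this together gives p.

x^2 + y^2 - z + 1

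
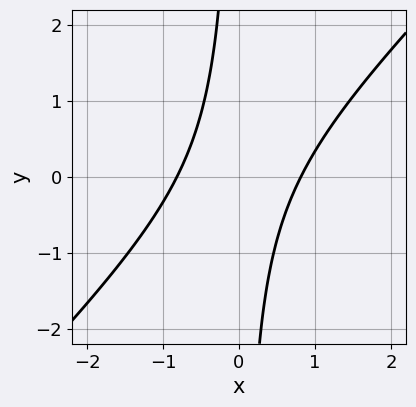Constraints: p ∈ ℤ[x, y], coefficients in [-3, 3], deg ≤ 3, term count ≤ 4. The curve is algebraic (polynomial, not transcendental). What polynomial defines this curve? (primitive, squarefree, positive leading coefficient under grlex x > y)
(a) deg p = 2. A generic line meets the curve in up to 2 points.
(b) From the axis intercepts and sections: no y-intercept at any integer in the box.
(c) These observations pin down the coefficients.

3*x^2 - 3*x*y - 2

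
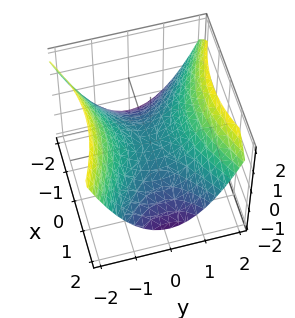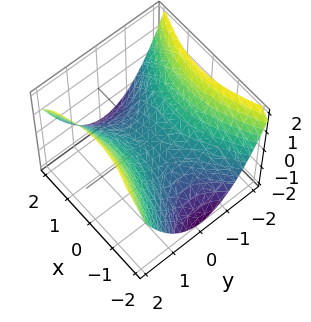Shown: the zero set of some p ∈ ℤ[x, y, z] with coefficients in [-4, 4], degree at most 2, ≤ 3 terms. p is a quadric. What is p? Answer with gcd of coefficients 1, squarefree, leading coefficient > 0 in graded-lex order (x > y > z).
x^2 - 2*y^2 + 3*z

First, the degree is 2 — a hyperbolic paraboloid; a quadric.
Next, symmetries: the y ↦ −y reflection is a symmetry, so y appears only in even powers; the x ↦ −x reflection is a symmetry, so x appears only in even powers.
Then, observable constraints: it crosses the z-axis at the gridline z = 0; it meets the y-axis at y = 0 (among the integer gridlines); one x-axis crossing is at x = 0.
Finally, assembling these constraints gives the stated polynomial.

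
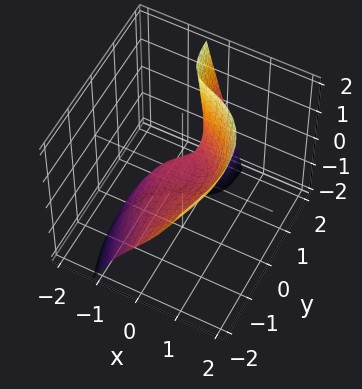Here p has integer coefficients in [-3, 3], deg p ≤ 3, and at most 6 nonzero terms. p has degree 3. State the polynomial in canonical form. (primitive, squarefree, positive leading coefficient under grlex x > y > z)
Degree: the shape is more complex than any degree-2 surface, so deg p = 3.
From the visible intercepts: one z-axis crossing is at z = 0; one x-axis crossing is at x = 0; the visible y-axis segment lies entirely on the surface.
The integer polynomial consistent with all of this is the stated p.

x^3 + x*y^2 + y*z - z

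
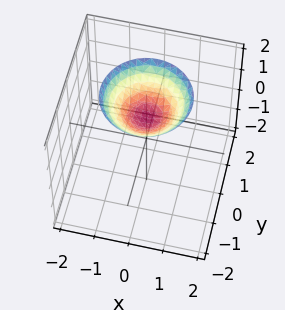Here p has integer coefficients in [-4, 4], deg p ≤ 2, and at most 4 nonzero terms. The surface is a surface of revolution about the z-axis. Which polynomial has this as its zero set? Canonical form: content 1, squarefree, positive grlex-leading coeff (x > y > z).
2*x^2 + 2*y^2 - 3*z + 3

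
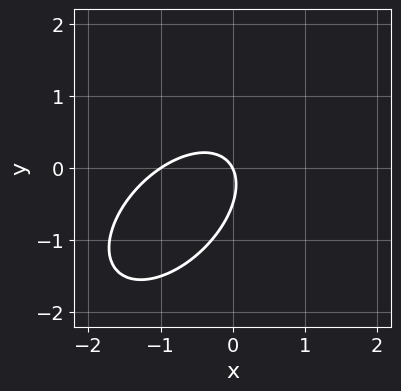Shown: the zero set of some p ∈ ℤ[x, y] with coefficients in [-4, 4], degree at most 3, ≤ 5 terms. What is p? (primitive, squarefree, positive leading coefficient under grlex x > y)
1. Degree: no degree-1 curve has this shape, so deg p = 2.
2. Against the integer gridlines: it meets the y-axis at y = 0 (among the integer gridlines); the x-axis gridline crossings are at x ∈ {-1, 0}.
3. The integer polynomial consistent with all of this is the stated p.

2*x^2 - 2*x*y + 2*y^2 + 2*x + y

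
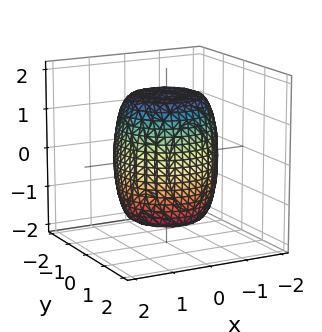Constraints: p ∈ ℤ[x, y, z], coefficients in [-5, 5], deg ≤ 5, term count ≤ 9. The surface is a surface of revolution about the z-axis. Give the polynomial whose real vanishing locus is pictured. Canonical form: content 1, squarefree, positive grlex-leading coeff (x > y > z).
The degree is 4 — a generic line meets the surface in up to 4 points.
Symmetries: rotational symmetry about the z-axis ⇒ p depends on x, y only through x² + y².
Observable constraints: a circular section at z = 0 has radius between 1 and 2.
Assembling these constraints gives the stated polynomial.

2*x^4 + 4*x^2*y^2 + 2*y^4 - 2*x^2 - 2*y^2 + z^2 - 2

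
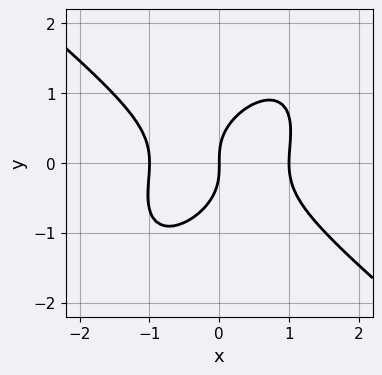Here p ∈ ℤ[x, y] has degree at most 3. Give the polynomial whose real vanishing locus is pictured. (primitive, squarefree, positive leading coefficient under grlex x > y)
3*x^3 - 2*x*y^2 + 3*y^3 - 3*x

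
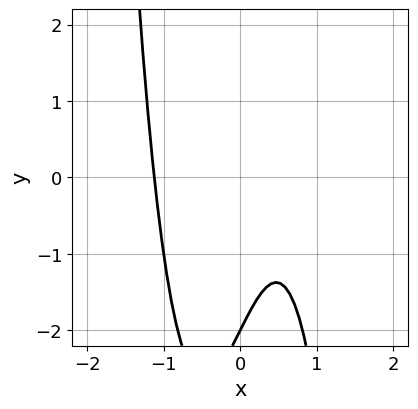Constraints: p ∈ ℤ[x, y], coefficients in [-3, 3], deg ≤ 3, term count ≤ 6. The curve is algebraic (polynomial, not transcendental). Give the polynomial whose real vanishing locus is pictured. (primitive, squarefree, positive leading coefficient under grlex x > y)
3*x^3 - 2*x + y + 2

The degree is 3 — a generic line meets the curve in up to 3 points.
From the visible intercepts: one y-axis crossing is at y = -2.
Together with the visible shape, these determine p as stated.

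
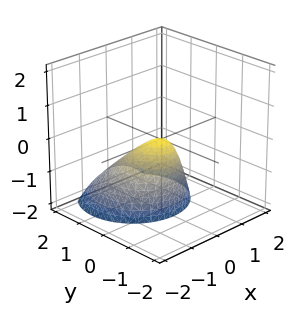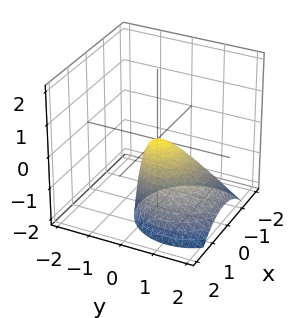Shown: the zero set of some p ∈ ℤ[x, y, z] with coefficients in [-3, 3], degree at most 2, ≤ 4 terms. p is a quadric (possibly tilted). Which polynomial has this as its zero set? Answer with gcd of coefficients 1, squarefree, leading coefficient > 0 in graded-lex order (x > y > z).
3*x^2 + 3*y^2 + 3*y*z + 2*z

First, deg p = 2. The shape is more complex than any degree-1 surface.
Next, from the axis intercepts and sections: one x-axis crossing is at x = 0; it meets the y-axis at y = 0 (among the integer gridlines).
Finally, putting this together gives p.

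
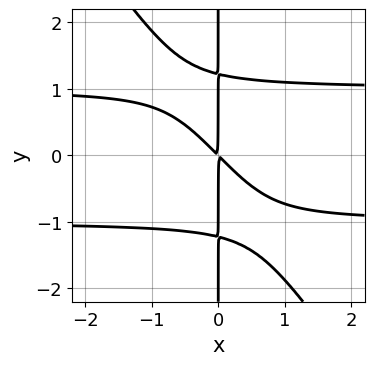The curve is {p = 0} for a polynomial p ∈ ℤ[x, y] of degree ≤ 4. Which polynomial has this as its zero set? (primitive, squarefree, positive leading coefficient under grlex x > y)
1. The degree is 4 — the shape is more complex than any degree-3 curve.
2. Checking where it meets the axes: the visible y-axis segment lies entirely on the curve.
3. The integer polynomial consistent with all of this is the stated p.

3*x^2*y^2 + 2*x*y^3 - 3*x^2 - 3*x*y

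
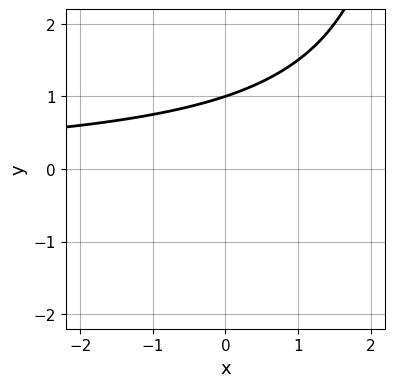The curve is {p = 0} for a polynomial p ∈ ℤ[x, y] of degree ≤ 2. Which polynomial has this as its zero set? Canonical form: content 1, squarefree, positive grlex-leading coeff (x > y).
x*y - 3*y + 3

Degree: a generic line meets the curve in up to 2 points, so deg p = 2.
From the visible intercepts: it misses every integer gridline on the x-axis; one y-axis crossing is at y = 1.
Together with the visible shape, these determine p as stated.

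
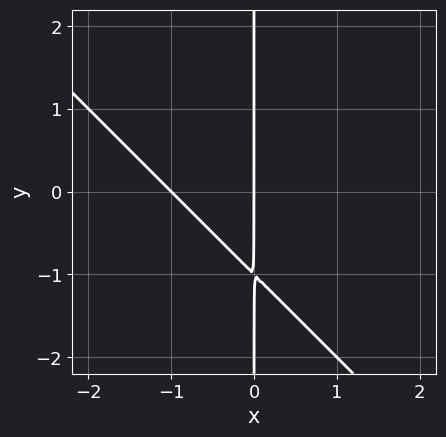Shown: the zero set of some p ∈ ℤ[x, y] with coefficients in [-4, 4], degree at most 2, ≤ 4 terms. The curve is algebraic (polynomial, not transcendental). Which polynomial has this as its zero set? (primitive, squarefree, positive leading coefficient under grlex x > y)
x^2 + x*y + x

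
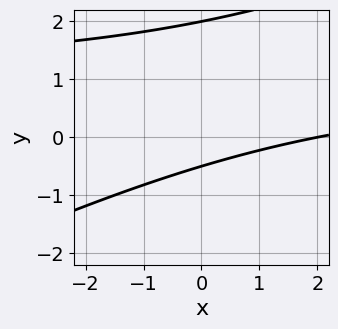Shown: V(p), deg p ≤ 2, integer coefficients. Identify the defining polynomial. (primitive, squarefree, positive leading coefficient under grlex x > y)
x*y - 2*y^2 - x + 3*y + 2

First, degree: a generic line meets the curve in up to 2 points, so deg p = 2.
Then, observable constraints: one x-axis crossing is at x = 2; one y-axis crossing is at y = 2.
Finally, fitting integer coefficients to these (and the overall shape) gives p.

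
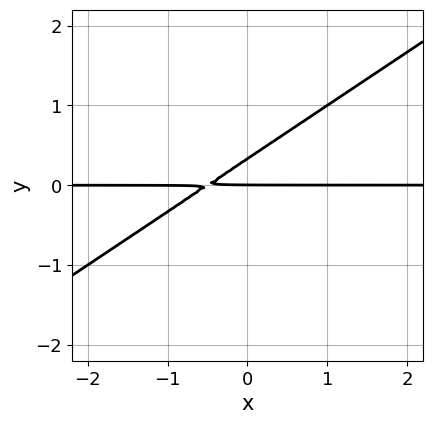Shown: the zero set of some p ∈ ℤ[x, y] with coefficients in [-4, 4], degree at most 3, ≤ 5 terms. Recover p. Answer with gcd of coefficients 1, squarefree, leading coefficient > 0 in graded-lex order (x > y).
(a) deg p = 2. No degree-1 curve has this shape.
(b) From the axis intercepts and sections: the visible x-axis segment lies entirely on the curve; it meets the y-axis at y = 0 (among the integer gridlines).
(c) Fitting integer coefficients to these (and the overall shape) gives p.

2*x*y - 3*y^2 + y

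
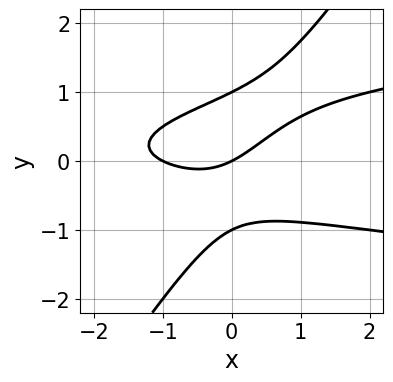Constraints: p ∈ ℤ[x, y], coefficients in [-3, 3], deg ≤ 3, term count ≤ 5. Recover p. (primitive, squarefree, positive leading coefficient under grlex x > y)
3*x*y^2 - 2*y^3 - x^2 - x + 2*y

(a) The degree is 3 — the shape is more complex than any degree-2 curve.
(b) Observable constraints: the y-axis gridline crossings are at y ∈ {-1, 0, 1}; among the integer gridlines, it crosses the x-axis at x ∈ {-1, 0}.
(c) The integer polynomial consistent with all of this is the stated p.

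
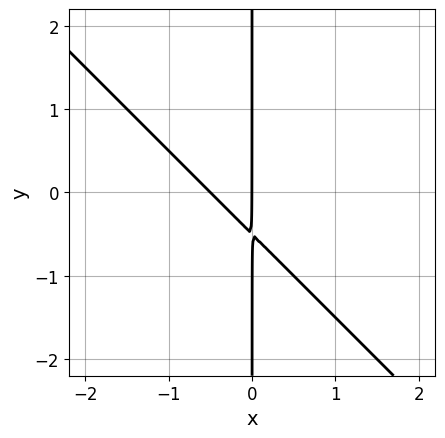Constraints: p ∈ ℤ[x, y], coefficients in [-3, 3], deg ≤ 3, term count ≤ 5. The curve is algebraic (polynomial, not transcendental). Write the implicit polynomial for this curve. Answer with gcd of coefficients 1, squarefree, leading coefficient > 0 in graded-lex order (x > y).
2*x^2 + 2*x*y + x

1. The degree is 2 — no degree-1 curve has this shape.
2. From the visible intercepts: every point of the y-axis in the box is on the curve; it meets the x-axis at x = 0 (among the integer gridlines).
3. The integer polynomial consistent with all of this is the stated p.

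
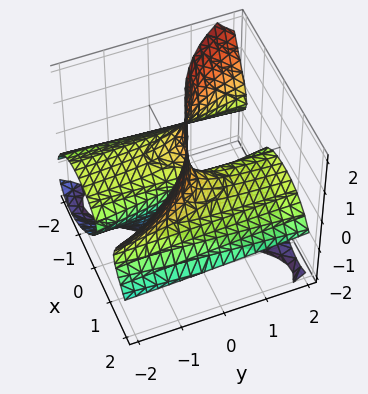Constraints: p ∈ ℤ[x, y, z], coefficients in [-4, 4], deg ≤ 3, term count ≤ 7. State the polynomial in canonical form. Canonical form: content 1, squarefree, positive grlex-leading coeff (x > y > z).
1. The degree is 3 — no degree-2 surface has this shape.
2. Reading off the gridlines: the visible y-axis segment lies entirely on the surface; the visible z-axis segment lies entirely on the surface.
3. Matching integer coefficients to the picture gives p.

x^3 + 2*y*z^2 + 3*x*z + 2*y*z - 2*x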